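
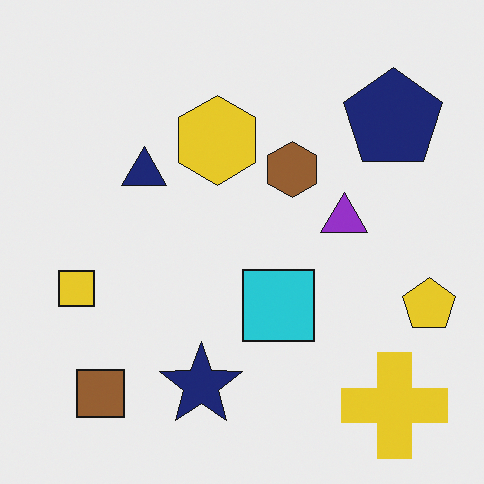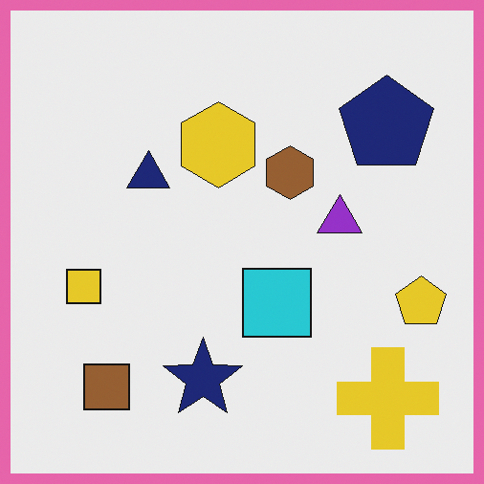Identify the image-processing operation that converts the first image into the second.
The image was framed with a pink border.

A solid pink frame runs around the edge of the second image, with the content slightly shrunk inside it.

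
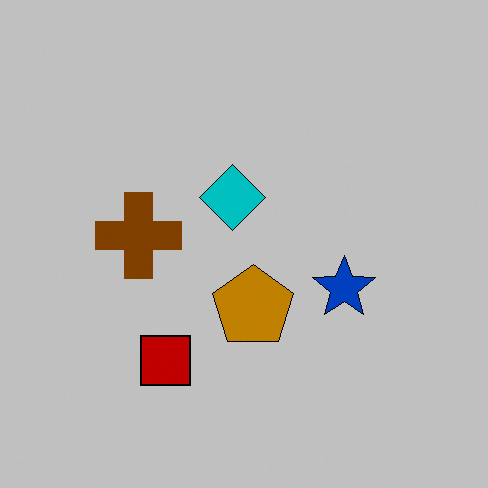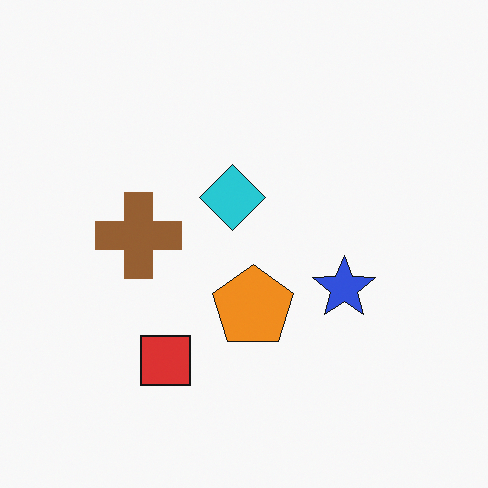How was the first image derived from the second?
It was aggressively posterized.

Each flat color has snapped to a coarser quantized level — most visibly, the near-white background has dropped to a flat grey.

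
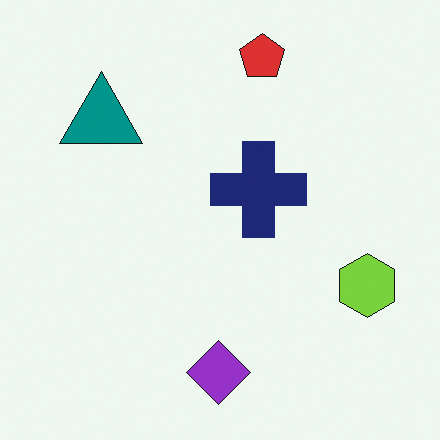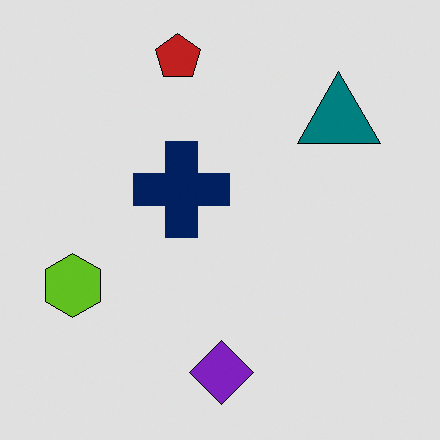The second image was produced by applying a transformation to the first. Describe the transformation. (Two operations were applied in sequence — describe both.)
This is the original image flipped horizontally (left ↔ right), then posterized to a reduced palette.

The lime hexagon is in the right of the first image and the left of the second — shapes on opposite sides of the vertical midline have swapped in a mirror flip. Each flat color has snapped to a coarser quantized level — most visibly, the near-white background has dropped to a flat grey.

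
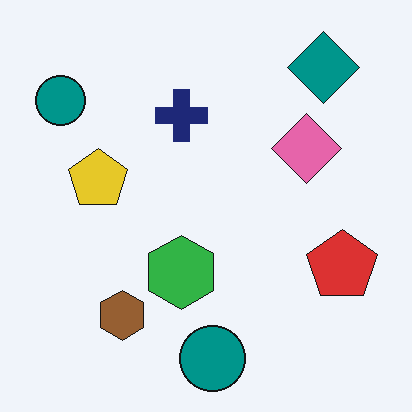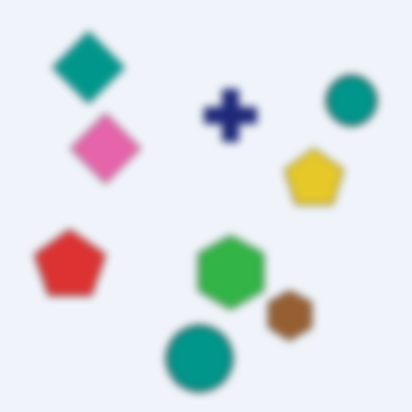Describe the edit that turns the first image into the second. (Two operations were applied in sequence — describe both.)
The transformation is: flipped horizontally (left ↔ right), then noticeably gaussian-blurred.

The red pentagon is in the right of the first image and the left of the second — shapes on opposite sides of the vertical midline have swapped in a mirror flip. Shape edges and outlines are uniformly softened across the whole image.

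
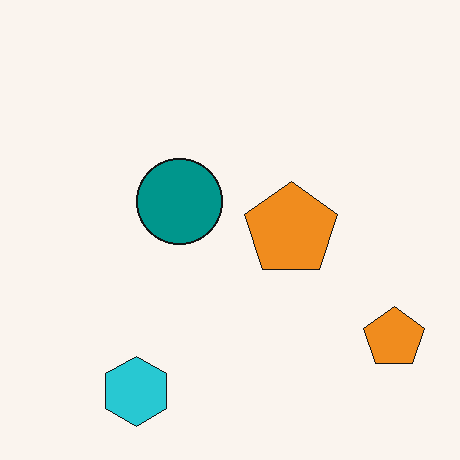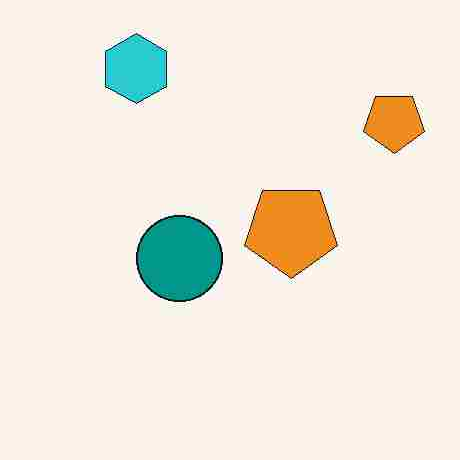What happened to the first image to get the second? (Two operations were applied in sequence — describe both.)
The image was heavily JPEG-compressed with obvious blocking artifacts, then flipped vertically (top ↔ bottom).

Blocky 8×8 compression artifacts appear around shape edges and the flat background shows ringing — characteristic JPEG degradation. The cyan hexagon is in the bottom-left of the first image and the top-left of the second — shapes on opposite sides of the horizontal midline have swapped in a mirror flip.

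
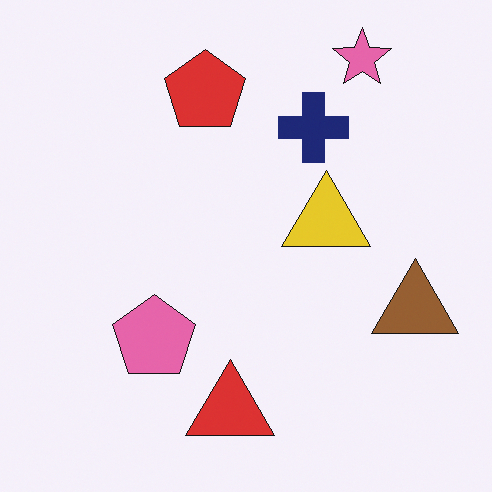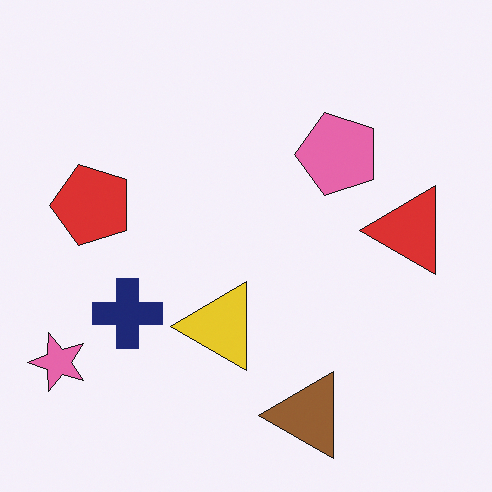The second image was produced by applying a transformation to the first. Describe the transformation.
Transposed (reflected across the top-left ↔ bottom-right diagonal).

Shapes have swapped their row and column positions — what was in the top-right is now in the bottom-left — a diagonal reflection.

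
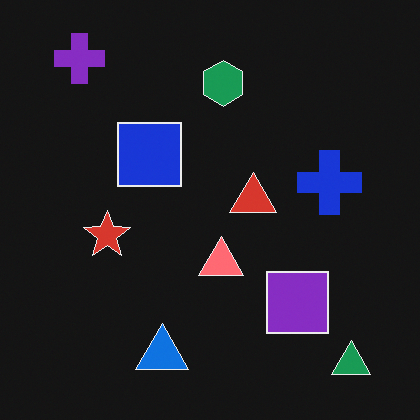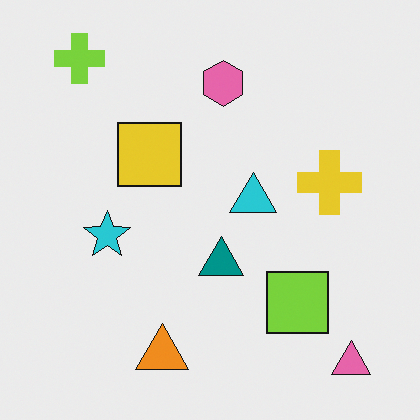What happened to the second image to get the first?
It was color-inverted (negative).

The light background has become dark and every shape's color is its complement — a photographic negative.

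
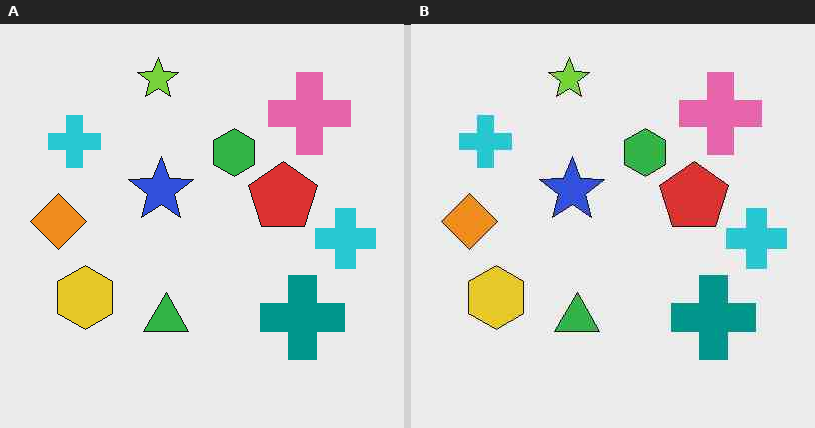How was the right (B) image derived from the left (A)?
JPEG-compressed with visible artifacts.

Blocky 8×8 compression artifacts appear around shape edges and the flat background shows ringing — characteristic JPEG degradation.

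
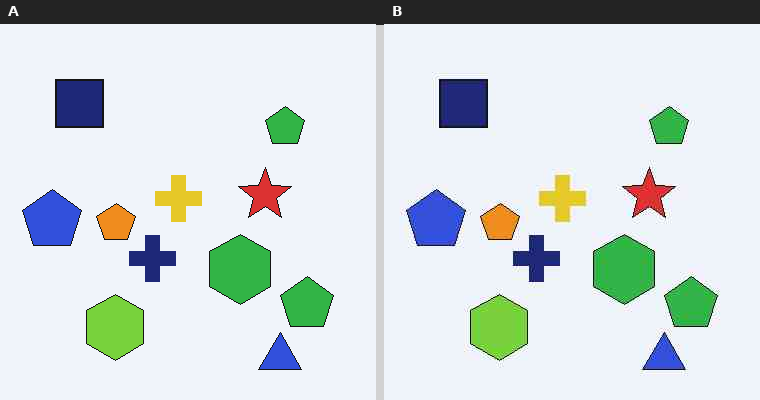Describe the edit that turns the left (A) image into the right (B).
JPEG-compressed with visible artifacts.

Blocky 8×8 compression artifacts appear around shape edges and the flat background shows ringing — characteristic JPEG degradation.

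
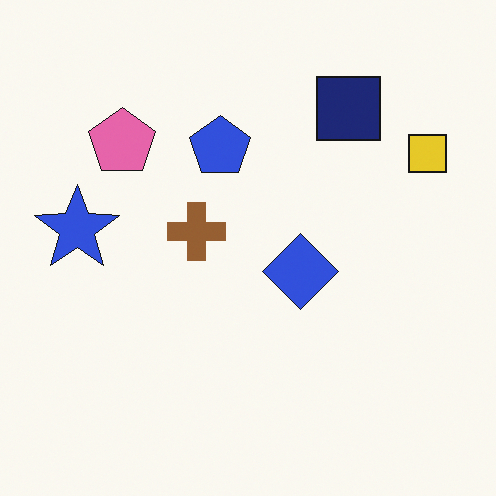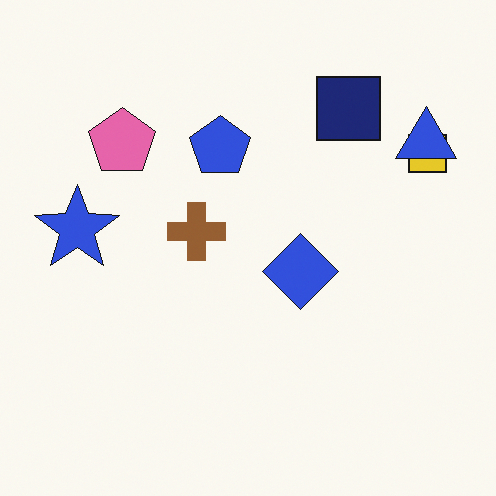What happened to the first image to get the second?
Overlaid with an additional blue triangle.

A blue triangle appears in the second image that is absent from the first.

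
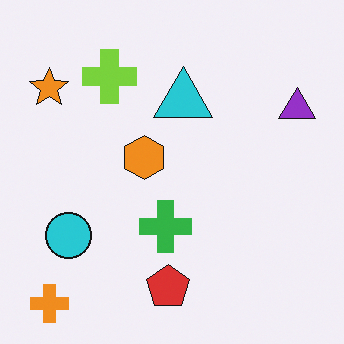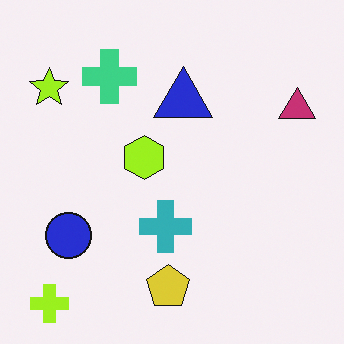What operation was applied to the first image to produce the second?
The image was hue-shifted by a small amount.

Every shape's color has rotated by the same amount around the hue wheel — a uniform hue shift.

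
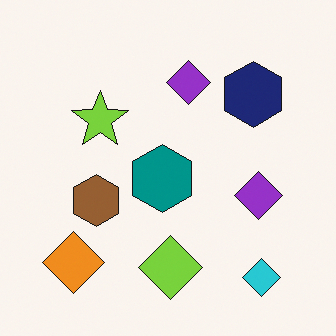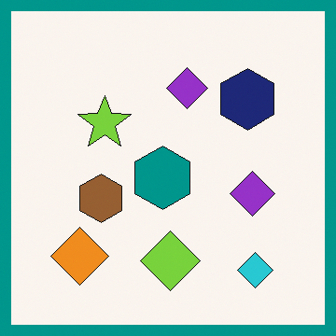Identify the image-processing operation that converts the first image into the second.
Framed with a teal border.

A solid teal frame runs around the edge of the second image, with the content slightly shrunk inside it.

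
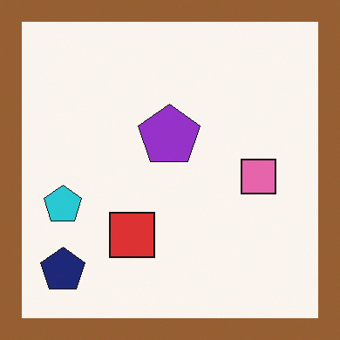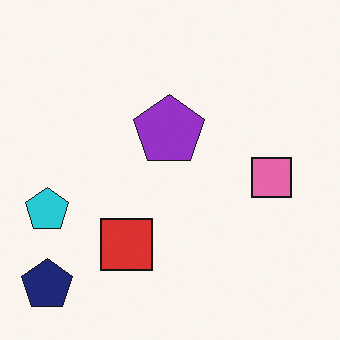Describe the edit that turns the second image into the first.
It was framed with a brown border.

A solid brown frame runs around the edge of the first image, with the content slightly shrunk inside it.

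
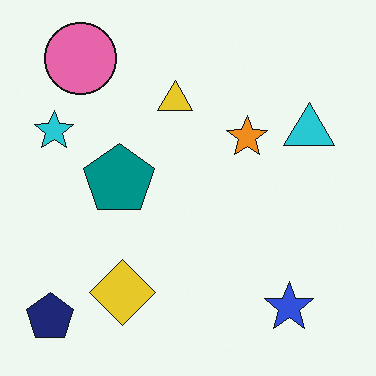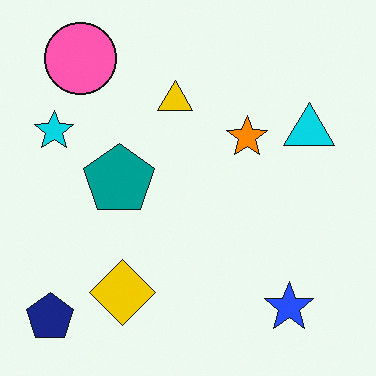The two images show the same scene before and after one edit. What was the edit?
It was slightly oversaturated.

All colors are more vivid — a global saturation change.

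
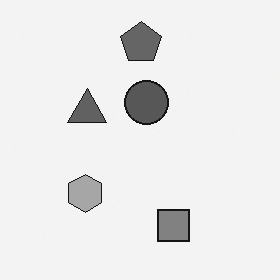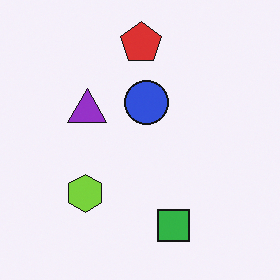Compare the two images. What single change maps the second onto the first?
Converted to grayscale.

All color is removed — every shape is now a shade of grey.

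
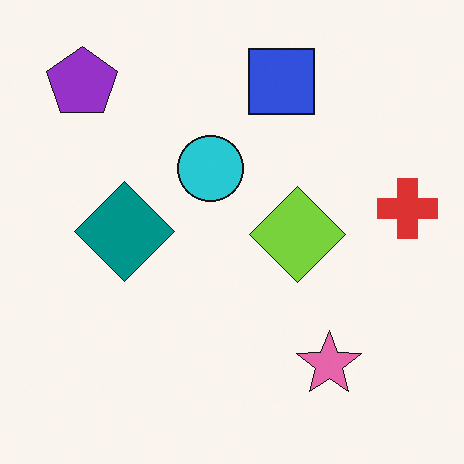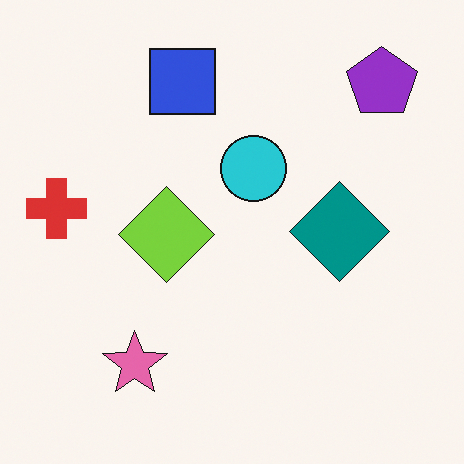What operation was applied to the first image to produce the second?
The second image is the first flipped horizontally (left ↔ right).

The red cross is in the right of the first image and the left of the second — shapes on opposite sides of the vertical midline have swapped in a mirror flip.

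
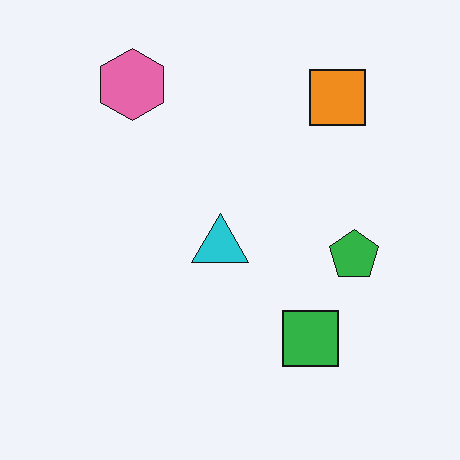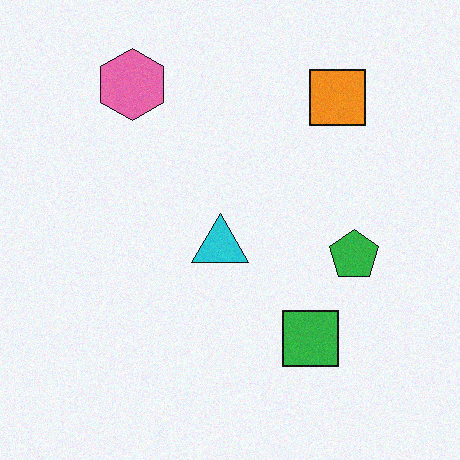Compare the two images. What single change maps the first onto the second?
It was degraded with a light layer of grain.

Random speckle covers the whole image, including the flat background.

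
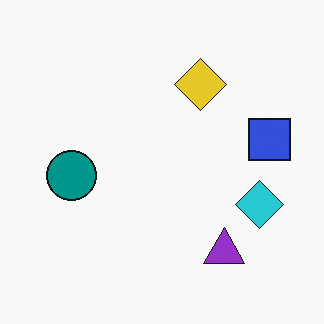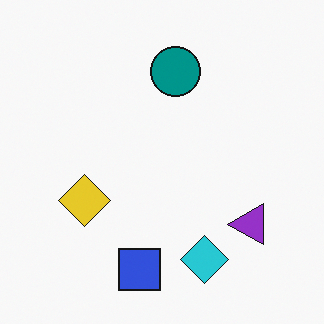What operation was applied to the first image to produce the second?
This is the original image transposed (reflected across the top-left ↔ bottom-right diagonal).

Shapes have swapped their row and column positions — what was in the top-right is now in the bottom-left — a diagonal reflection.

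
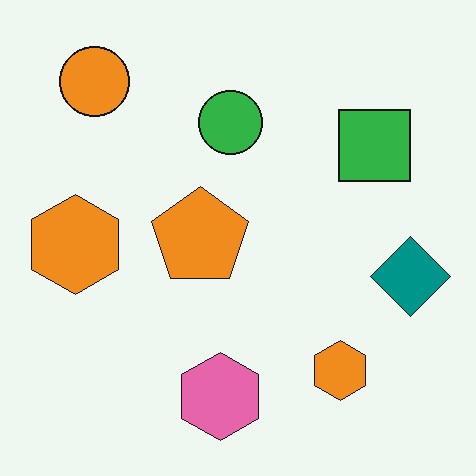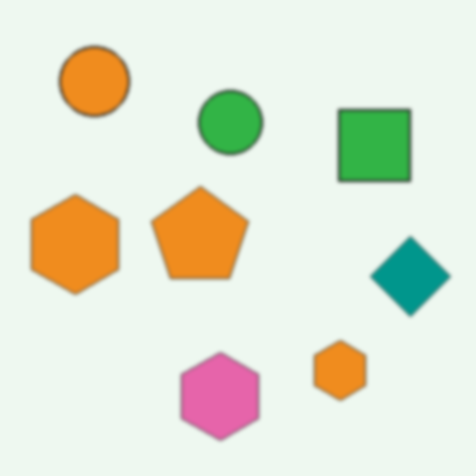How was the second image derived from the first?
The transformation is: slightly softened.

Shape edges and outlines are uniformly softened across the whole image.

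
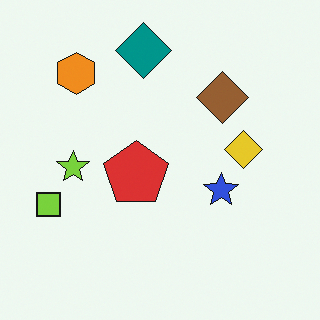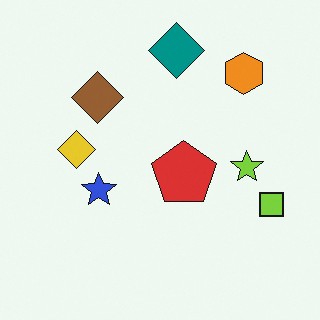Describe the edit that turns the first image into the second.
The image was flipped horizontally (left ↔ right).

The lime square is in the left of the first image and the right of the second — shapes on opposite sides of the vertical midline have swapped in a mirror flip.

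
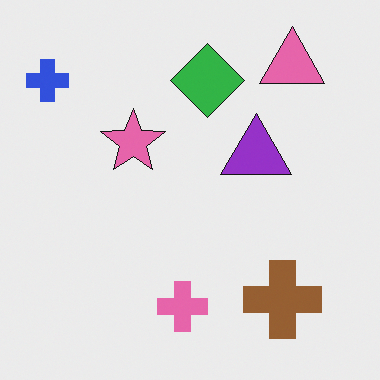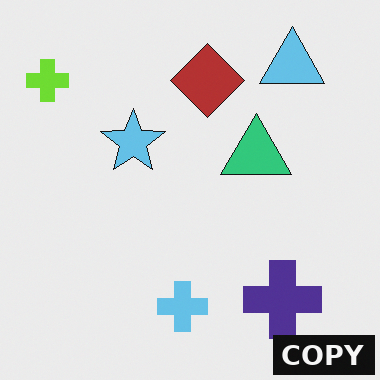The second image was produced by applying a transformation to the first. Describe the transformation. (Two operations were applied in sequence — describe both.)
The transformation is: hue-shifted by a large amount, then watermarked with the text "COPY" in the lower-right corner.

Every shape's color has rotated by the same amount around the hue wheel — a uniform hue shift. A dark label reading "COPY" appears in the lower-right corner.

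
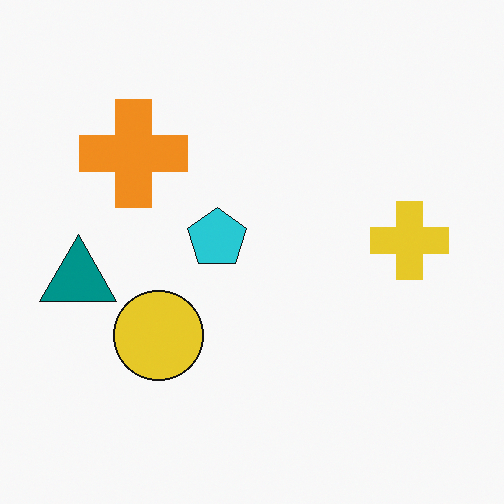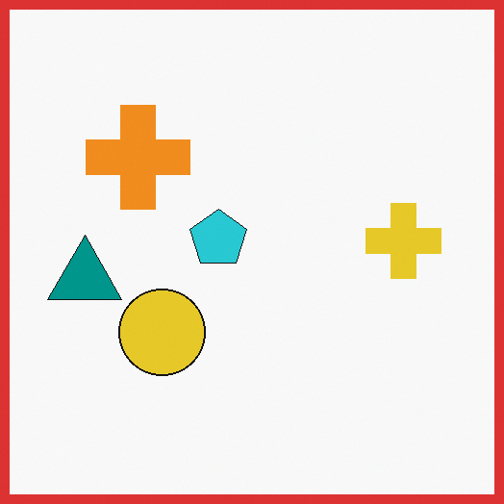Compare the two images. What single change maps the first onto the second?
This is the original image framed with a red border.

A solid red frame runs around the edge of the second image, with the content slightly shrunk inside it.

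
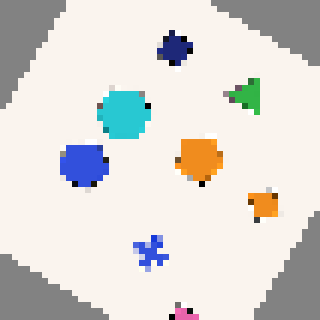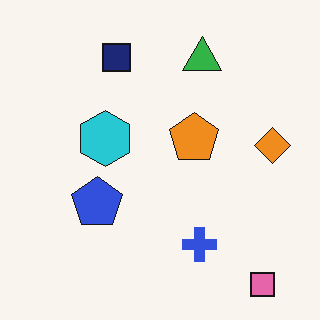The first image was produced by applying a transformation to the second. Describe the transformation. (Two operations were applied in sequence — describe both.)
The transformation is: rotated clockwise by a large amount — several tens of degrees, then pixelated into visible square blocks.

Every shape is tilted by the same angle and the image corners show triangular fill wedges — a whole-image rotation by a non-right angle. Shapes are reduced to large square blocks; fine edges and outlines are lost — a downscale-then-upscale (mosaic) effect.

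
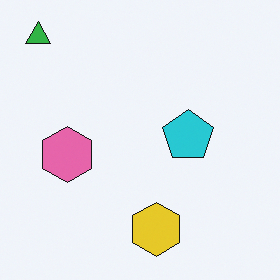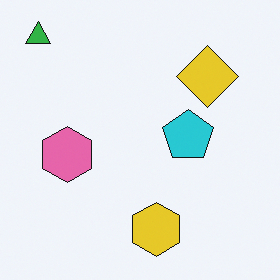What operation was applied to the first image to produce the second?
This is the original image overlaid with an additional yellow diamond.

A yellow diamond appears in the second image that is absent from the first.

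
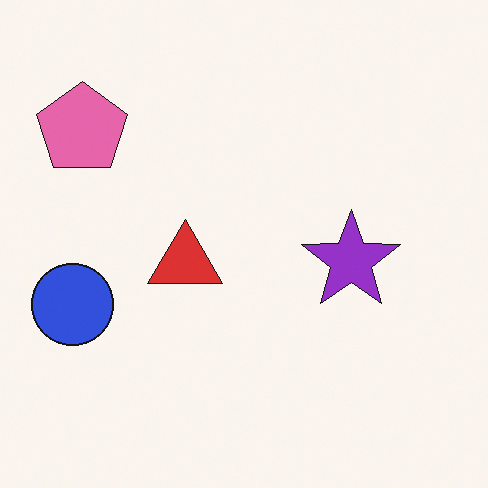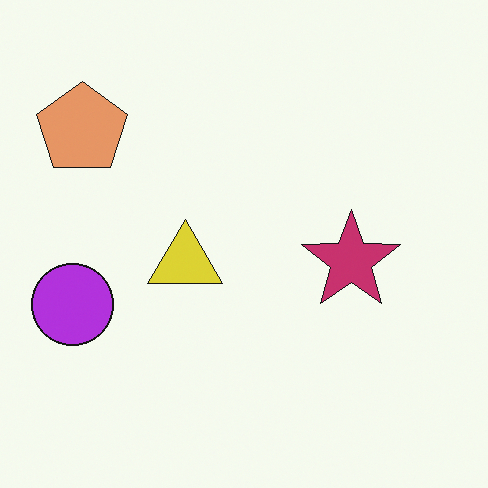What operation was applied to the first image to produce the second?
It was hue-shifted by a small amount.

Every shape's color has rotated by the same amount around the hue wheel — a uniform hue shift.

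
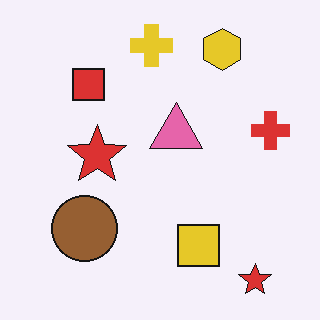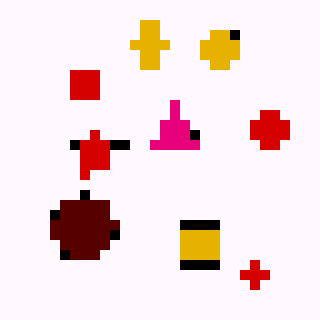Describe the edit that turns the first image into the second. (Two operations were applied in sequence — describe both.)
The transformation is: boosted in contrast, then heavily pixelated into large blocks.

Tones are pushed away from mid-grey across the whole image — a global contrast change. Shapes are reduced to large square blocks; fine edges and outlines are lost — a downscale-then-upscale (mosaic) effect.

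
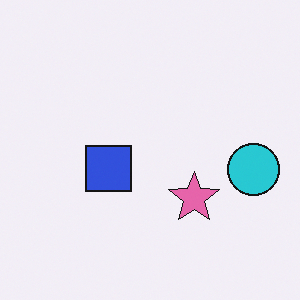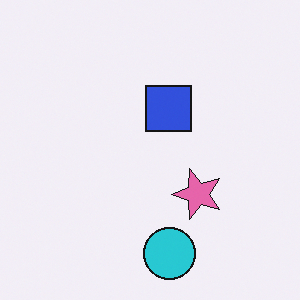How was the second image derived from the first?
This is the original image transposed (reflected across the top-left ↔ bottom-right diagonal).

Shapes have swapped their row and column positions — what was in the top-right is now in the bottom-left — a diagonal reflection.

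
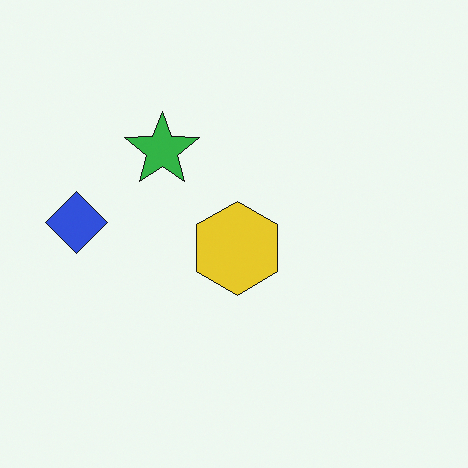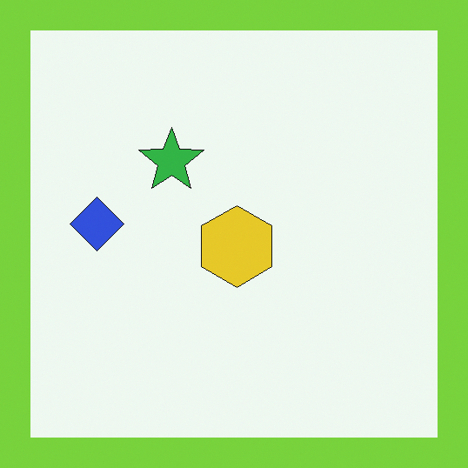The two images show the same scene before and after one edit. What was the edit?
This is the original image framed with a lime border.

A solid lime frame runs around the edge of the second image, with the content slightly shrunk inside it.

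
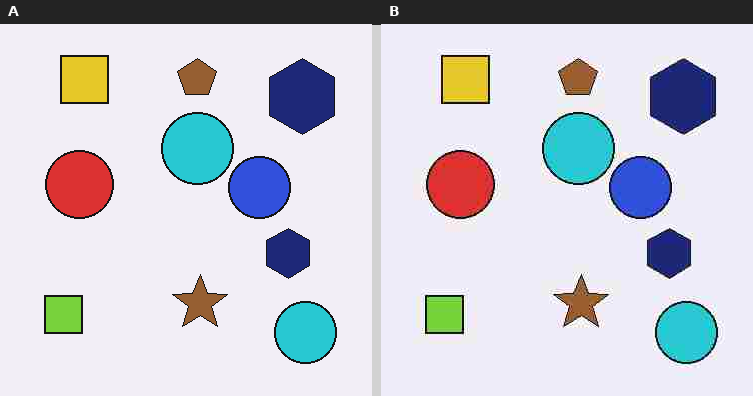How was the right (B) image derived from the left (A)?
The right (B) image is the left (A) heavily JPEG-compressed with obvious blocking artifacts.

Blocky 8×8 compression artifacts appear around shape edges and the flat background shows ringing — characteristic JPEG degradation.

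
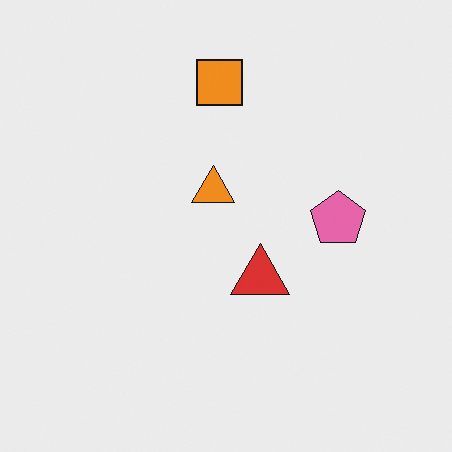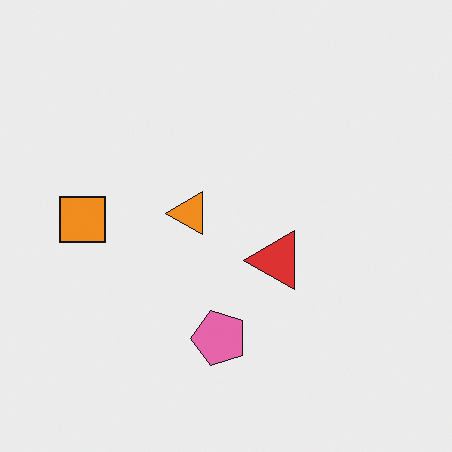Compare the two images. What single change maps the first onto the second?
The transformation is: transposed (reflected across the top-left ↔ bottom-right diagonal).

Shapes have swapped their row and column positions — what was in the top-right is now in the bottom-left — a diagonal reflection.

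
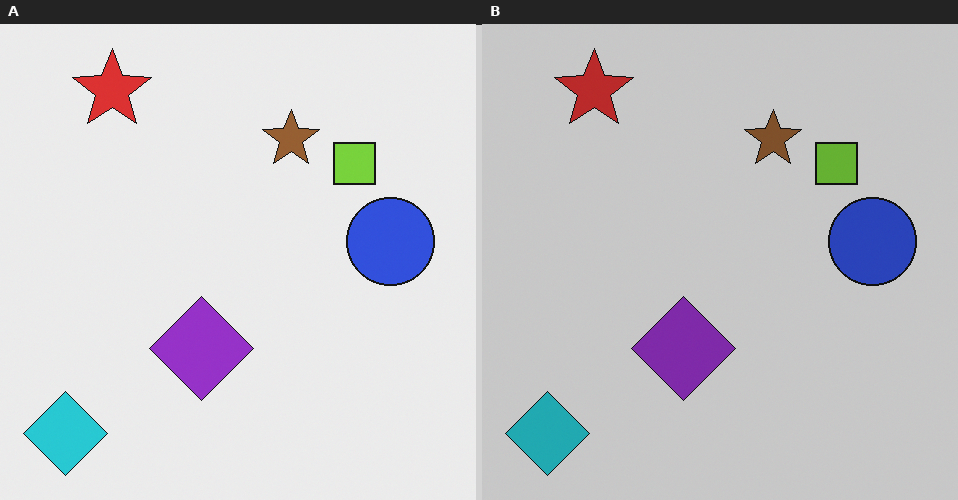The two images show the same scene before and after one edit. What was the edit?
The right (B) image is the left (A) slightly darkened.

Every pixel — background and shapes alike — is uniformly darkened.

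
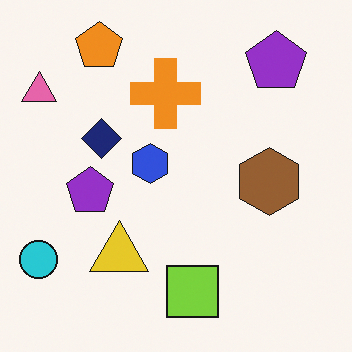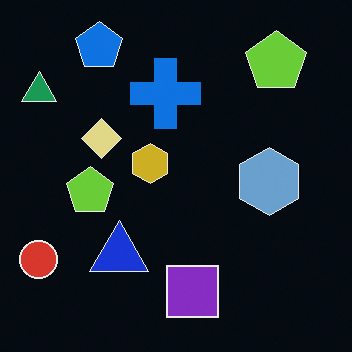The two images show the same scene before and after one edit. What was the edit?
This is the original image color-inverted (negative).

The light background has become dark and every shape's color is its complement — a photographic negative.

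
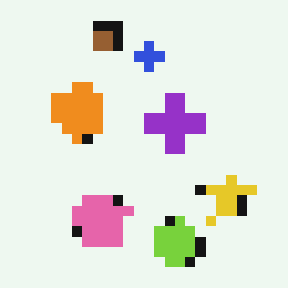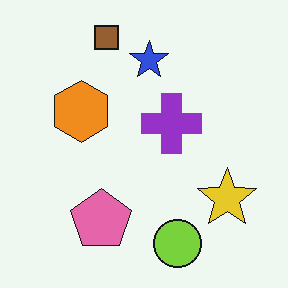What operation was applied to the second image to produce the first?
It was heavily pixelated into large blocks.

Shapes are reduced to large square blocks; fine edges and outlines are lost — a downscale-then-upscale (mosaic) effect.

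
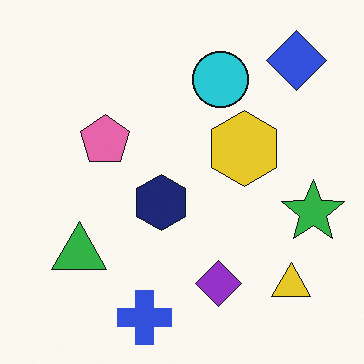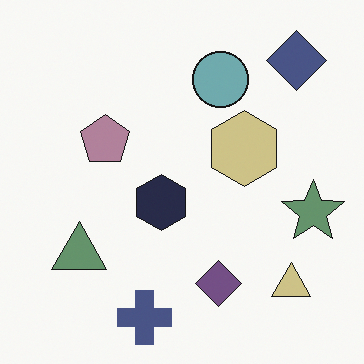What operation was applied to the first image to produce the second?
The second image is the first made much more muted (saturation change).

All colors are more muted and greyish — a global saturation change.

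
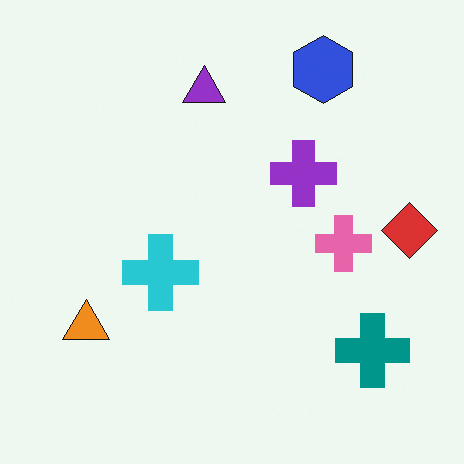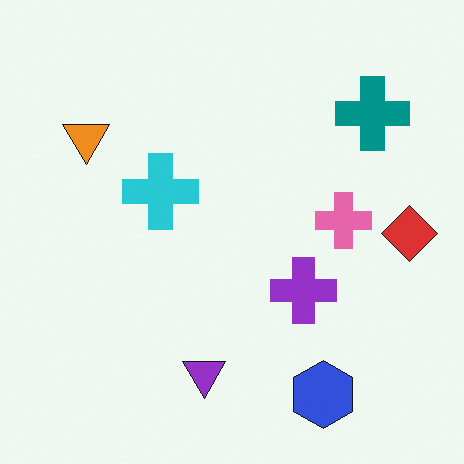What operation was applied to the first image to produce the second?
The image was flipped vertically (top ↔ bottom).

The blue hexagon is in the top-right of the first image and the bottom-right of the second — shapes on opposite sides of the horizontal midline have swapped in a mirror flip.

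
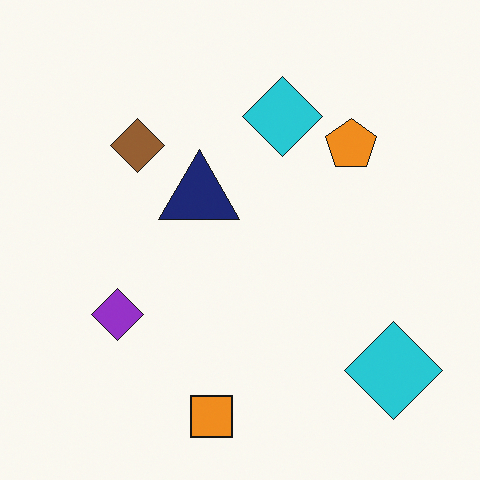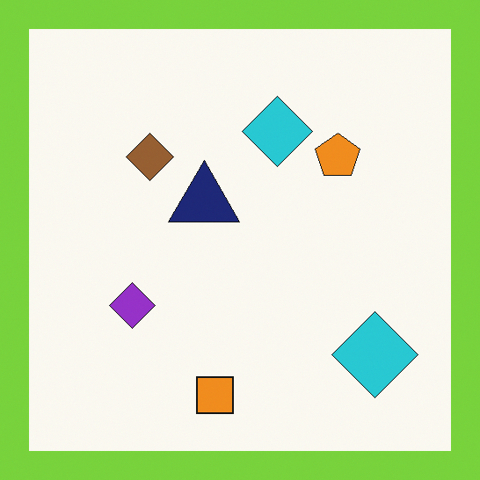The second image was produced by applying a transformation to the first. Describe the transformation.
It was framed with a lime border.

A solid lime frame runs around the edge of the second image, with the content slightly shrunk inside it.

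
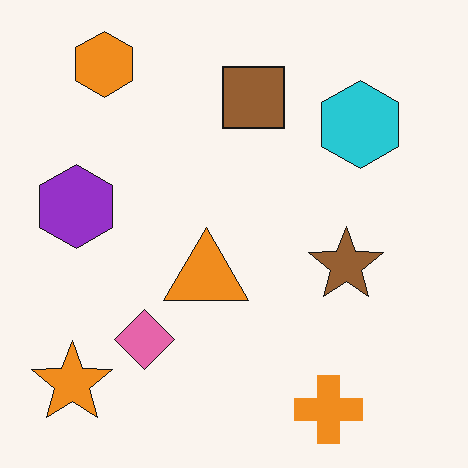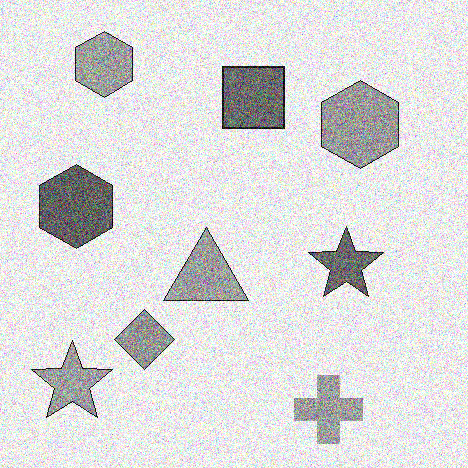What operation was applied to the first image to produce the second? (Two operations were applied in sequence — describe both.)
The transformation is: converted to grayscale, then degraded with heavy additive noise.

All color is removed — every shape is now a shade of grey. Random speckle covers the whole image, including the flat background.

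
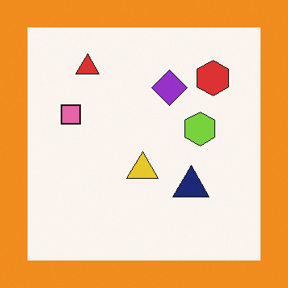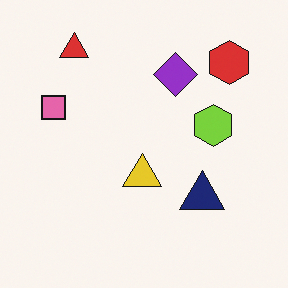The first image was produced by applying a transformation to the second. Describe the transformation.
It was framed with a orange border.

A solid orange frame runs around the edge of the first image, with the content slightly shrunk inside it.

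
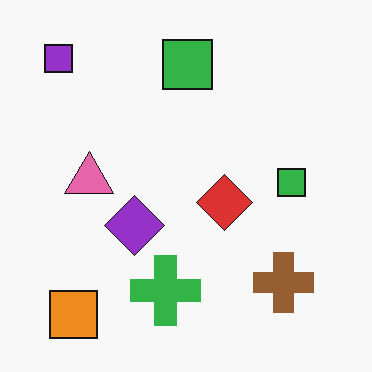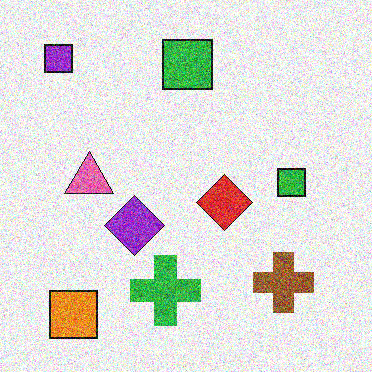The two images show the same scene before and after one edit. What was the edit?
Degraded with heavy additive noise.

Random speckle covers the whole image, including the flat background.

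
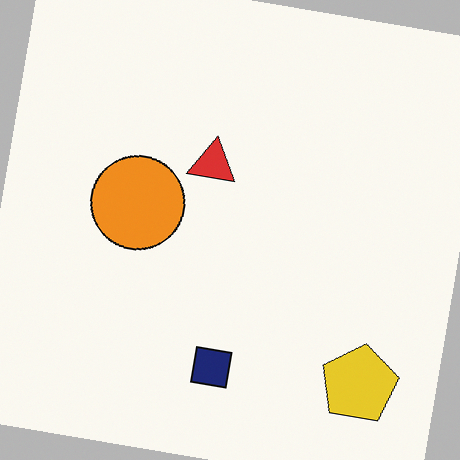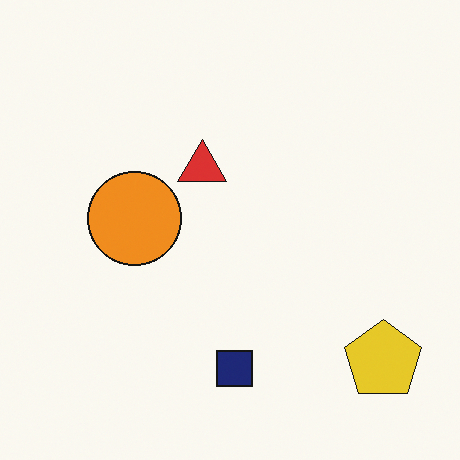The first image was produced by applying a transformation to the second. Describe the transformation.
It was rotated clockwise by a small amount.

Every shape is tilted by the same angle and the image corners show triangular fill wedges — a whole-image rotation by a non-right angle.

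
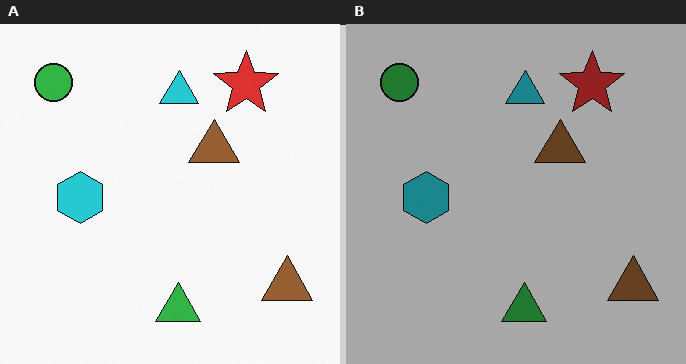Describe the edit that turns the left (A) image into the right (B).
The transformation is: substantially darkened.

Every pixel — background and shapes alike — is uniformly darkened.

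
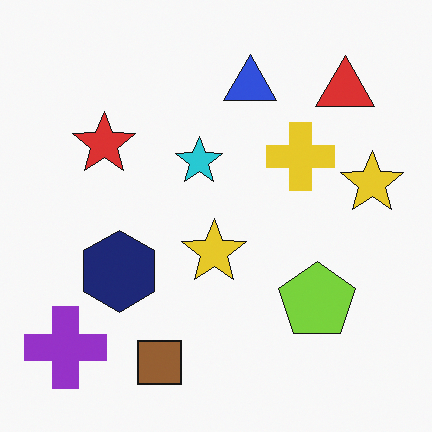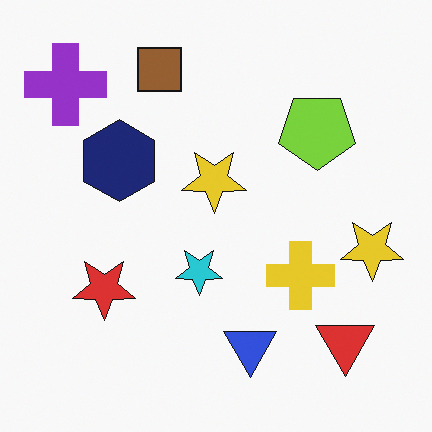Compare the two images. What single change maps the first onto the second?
The transformation is: flipped vertically (top ↔ bottom).

The brown square is in the bottom of the first image and the top of the second — shapes on opposite sides of the horizontal midline have swapped in a mirror flip.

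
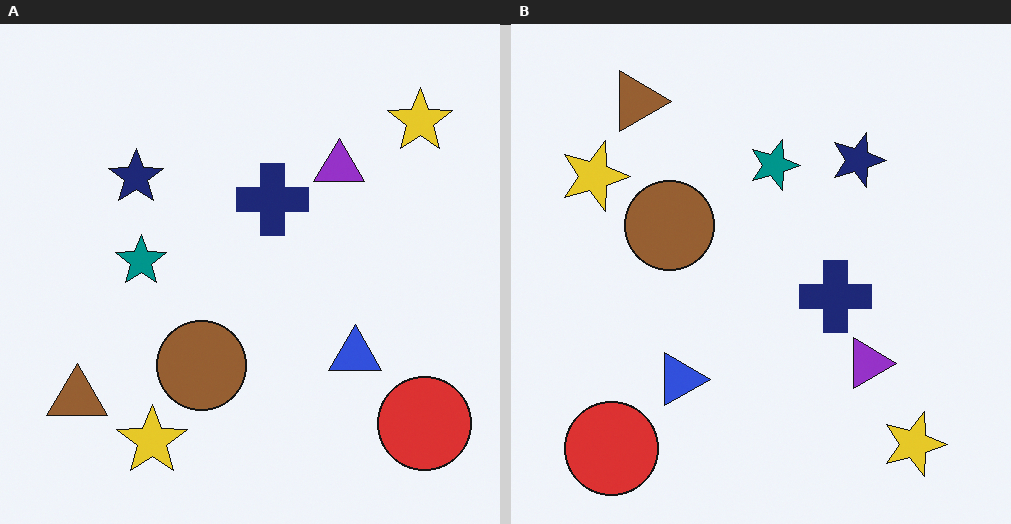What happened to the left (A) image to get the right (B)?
The right (B) image is the left (A) rotated 90° clockwise.

The red circle sits in the bottom-right of the left (A) image and the bottom-left of the right (B) — consistent with a whole-image 90° clockwise rotation.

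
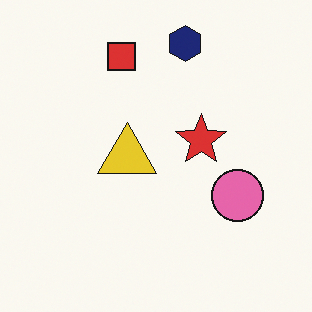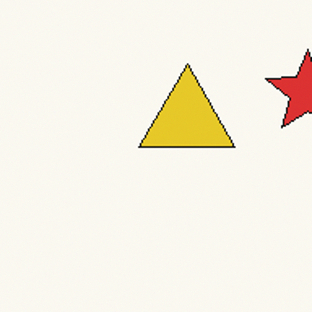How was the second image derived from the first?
The transformation is: cropped tightly and scaled back up.

The visible shapes are larger and the field of view is narrower; shapes near the original edges may be partly or wholly outside the frame — a crop-and-rescale.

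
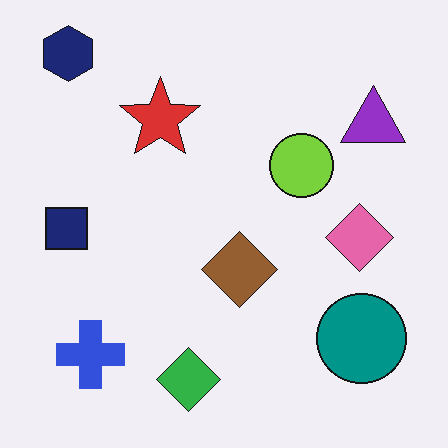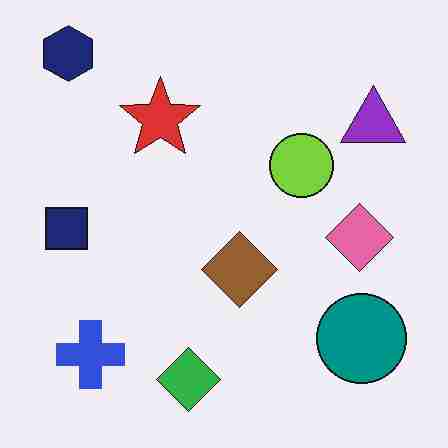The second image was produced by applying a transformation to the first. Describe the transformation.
The transformation is: heavily JPEG-compressed with obvious blocking artifacts.

Blocky 8×8 compression artifacts appear around shape edges and the flat background shows ringing — characteristic JPEG degradation.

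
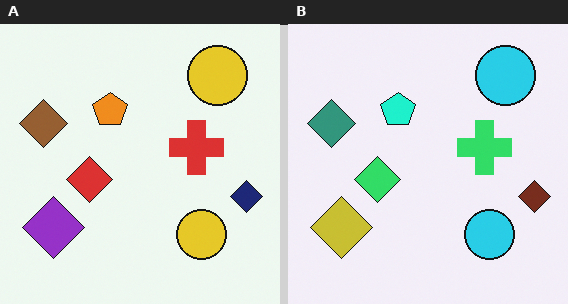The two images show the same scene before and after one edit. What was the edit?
Hue-shifted through roughly a third of the color wheel.

Every shape's color has rotated by the same amount around the hue wheel — a uniform hue shift.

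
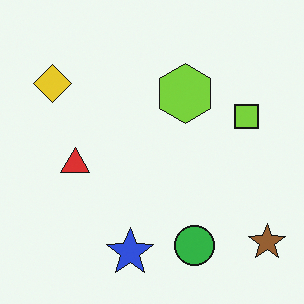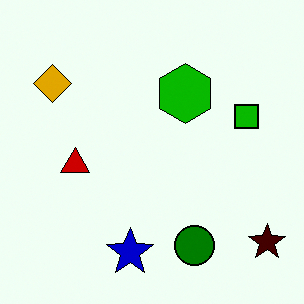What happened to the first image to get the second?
The second image is the first given much higher contrast.

Tones are pushed away from mid-grey across the whole image — a global contrast change.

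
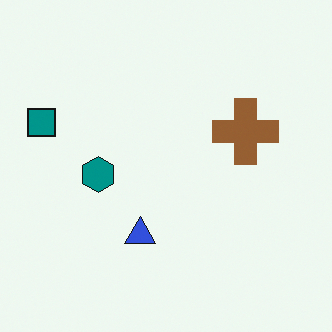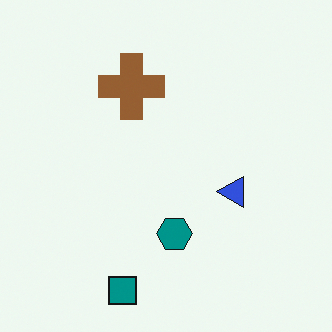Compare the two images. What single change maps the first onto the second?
The transformation is: rotated 90° counter-clockwise.

The teal square sits in the left of the first image and the bottom of the second — consistent with a whole-image 90° counter-clockwise rotation.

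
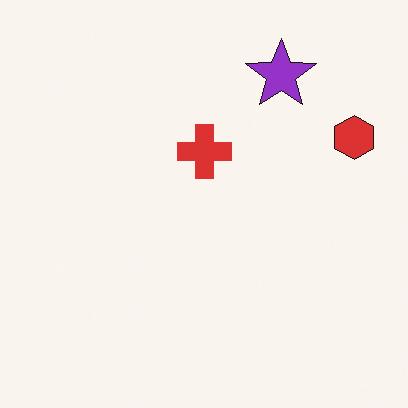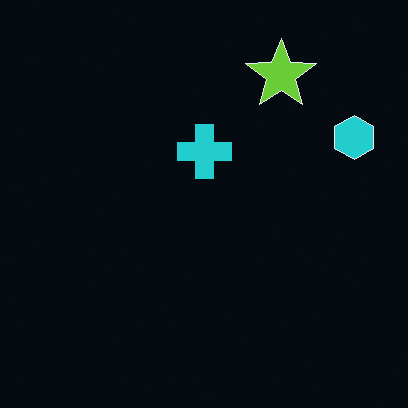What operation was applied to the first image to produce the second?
It was color-inverted (negative).

The light background has become dark and every shape's color is its complement — a photographic negative.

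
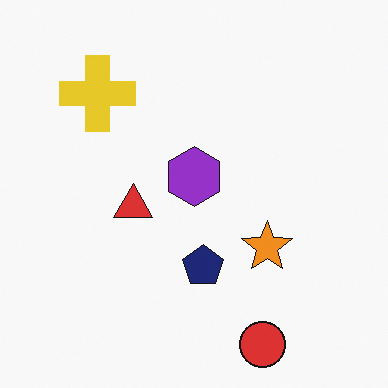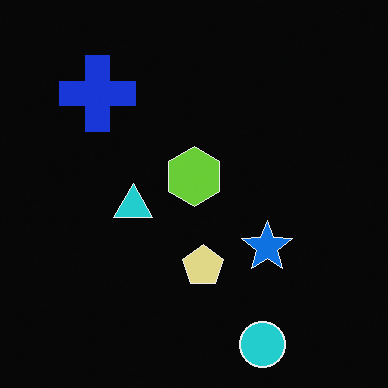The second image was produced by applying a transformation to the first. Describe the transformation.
The second image is the first color-inverted (negative).

The light background has become dark and every shape's color is its complement — a photographic negative.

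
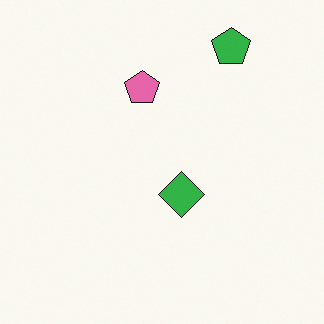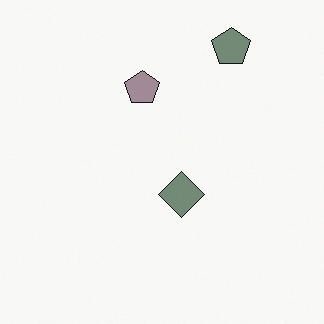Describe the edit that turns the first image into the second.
The transformation is: made much more muted (saturation change).

All colors are more muted and greyish — a global saturation change.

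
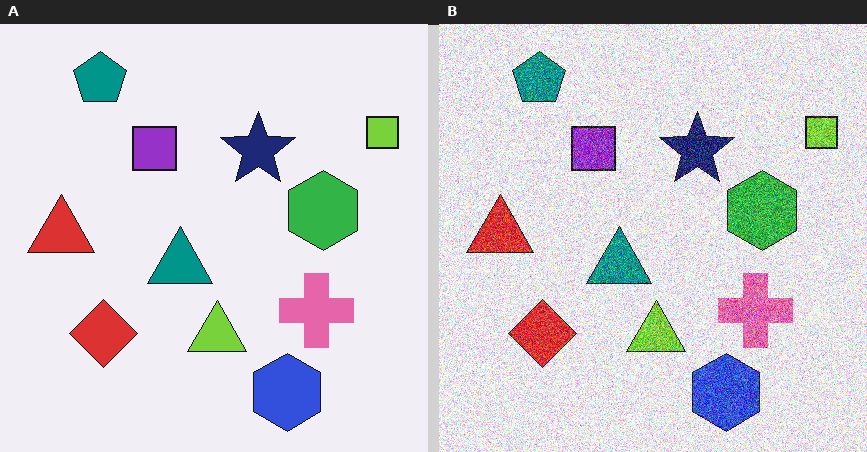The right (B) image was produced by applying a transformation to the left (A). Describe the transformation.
This is the original image degraded with heavy additive noise.

Random speckle covers the whole image, including the flat background.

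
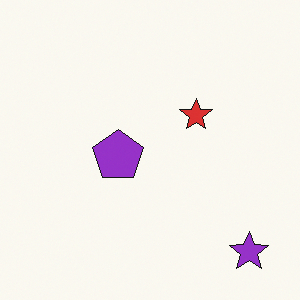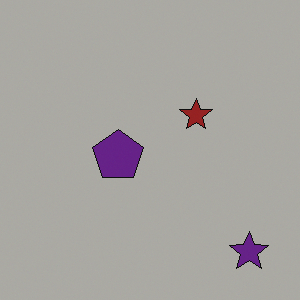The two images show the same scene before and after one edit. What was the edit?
This is the original image noticeably darkened.

Every pixel — background and shapes alike — is uniformly darkened.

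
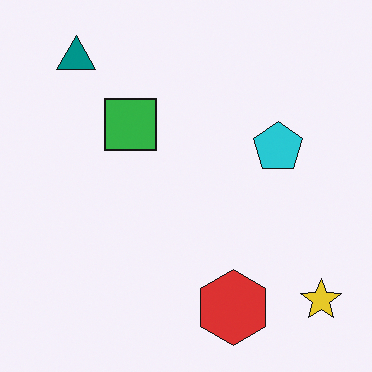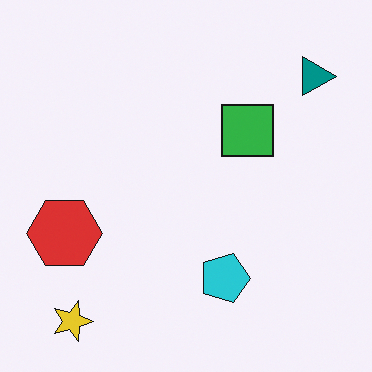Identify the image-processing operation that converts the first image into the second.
The transformation is: rotated 90° clockwise.

The yellow star sits in the bottom-right of the first image and the bottom-left of the second — consistent with a whole-image 90° clockwise rotation.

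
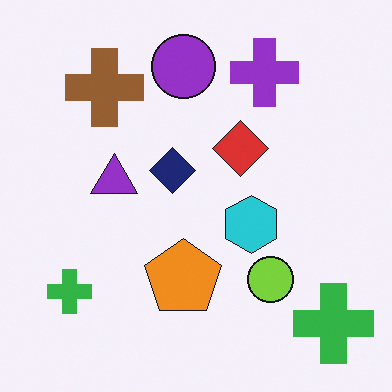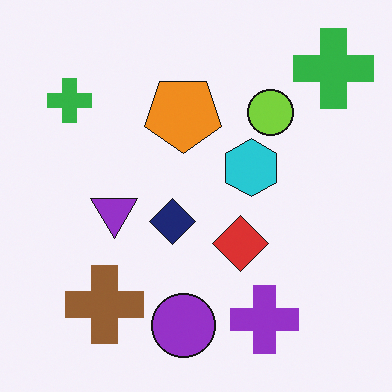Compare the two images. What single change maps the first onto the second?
The image was flipped vertically (top ↔ bottom).

The purple circle is in the top of the first image and the bottom of the second — shapes on opposite sides of the horizontal midline have swapped in a mirror flip.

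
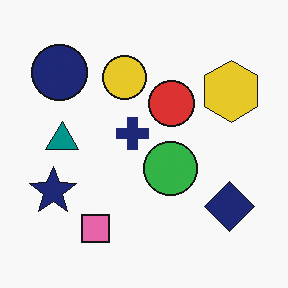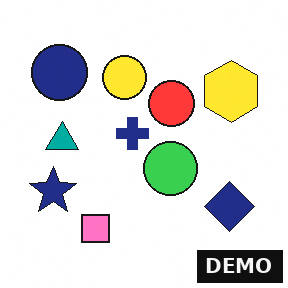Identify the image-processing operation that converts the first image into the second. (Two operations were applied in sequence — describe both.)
The image was brightened a little, then watermarked with the text "DEMO" in the lower-right corner.

Every pixel — background and shapes alike — is uniformly brightened. A dark label reading "DEMO" appears in the lower-right corner.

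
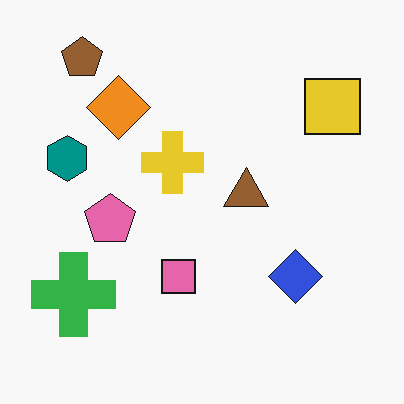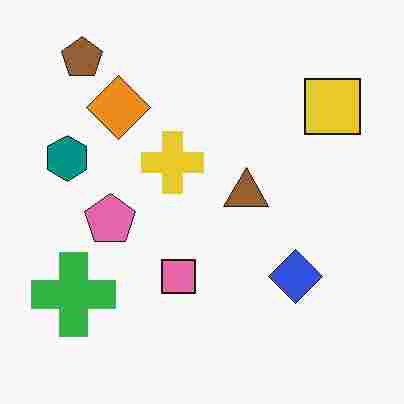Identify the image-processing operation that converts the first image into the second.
Heavily JPEG-compressed with obvious blocking artifacts.

Blocky 8×8 compression artifacts appear around shape edges and the flat background shows ringing — characteristic JPEG degradation.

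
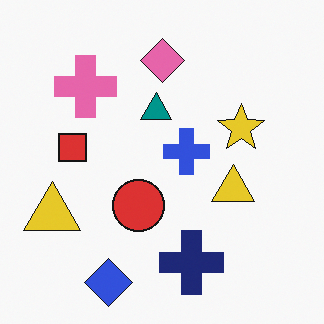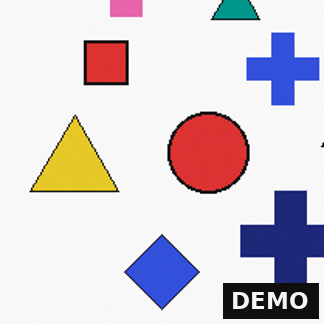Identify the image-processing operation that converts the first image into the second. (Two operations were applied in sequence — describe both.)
It was cropped to a modestly smaller region and rescaled, then watermarked with the text "DEMO" in the lower-right corner.

The visible shapes are larger and the field of view is narrower; shapes near the original edges may be partly or wholly outside the frame — a crop-and-rescale. A dark label reading "DEMO" appears in the lower-right corner.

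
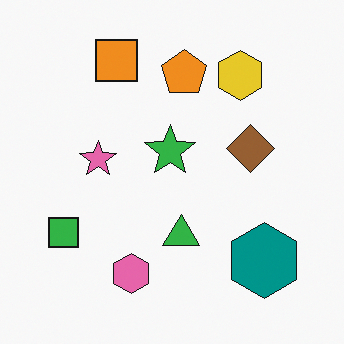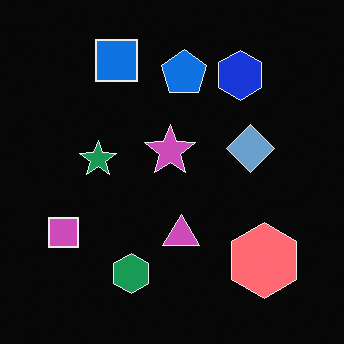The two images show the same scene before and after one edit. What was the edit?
The image was color-inverted (negative).

The light background has become dark and every shape's color is its complement — a photographic negative.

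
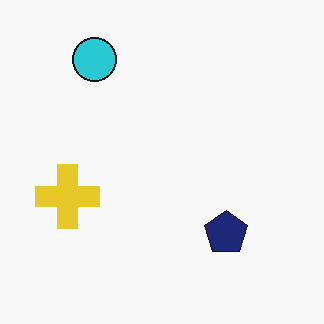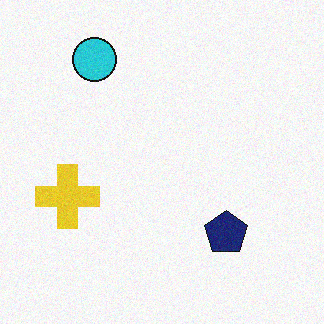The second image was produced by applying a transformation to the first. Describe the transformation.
The image was degraded with subtle gaussian noise.

Random speckle covers the whole image, including the flat background.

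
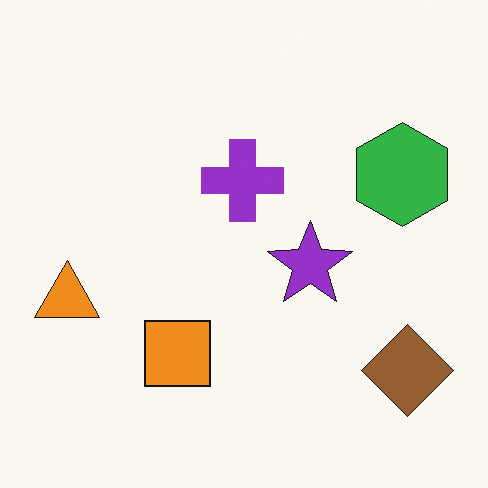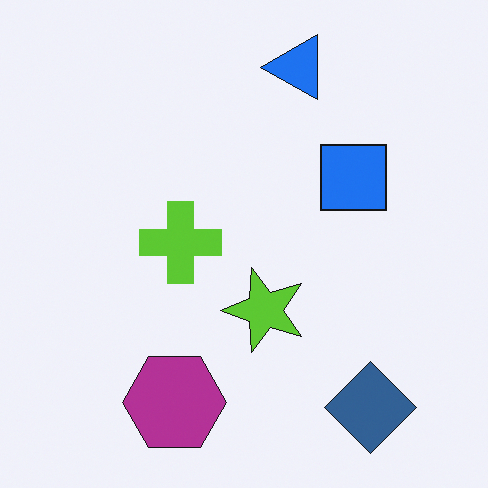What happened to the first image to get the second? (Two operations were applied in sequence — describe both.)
It was hue-shifted by a large amount, then transposed (reflected across the top-left ↔ bottom-right diagonal).

Every shape's color has rotated by the same amount around the hue wheel — a uniform hue shift. Shapes have swapped their row and column positions — what was in the top-right is now in the bottom-left — a diagonal reflection.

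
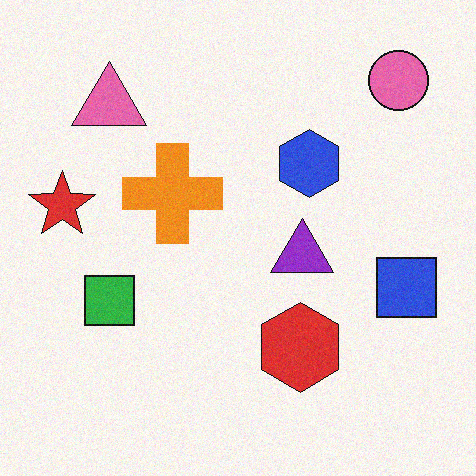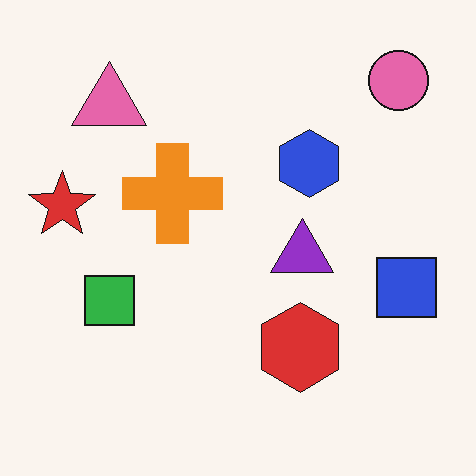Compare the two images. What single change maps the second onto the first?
The transformation is: degraded with a light layer of grain.

Random speckle covers the whole image, including the flat background.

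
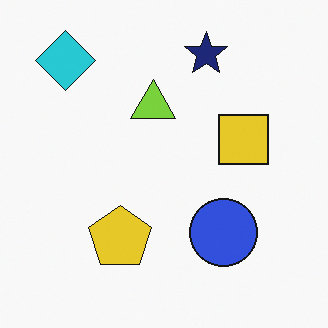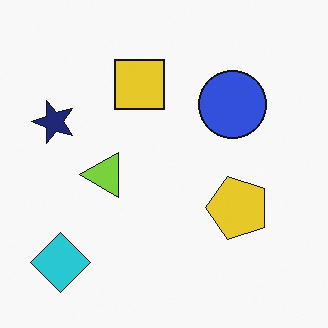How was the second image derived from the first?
The transformation is: rotated 90° counter-clockwise.

The cyan diamond sits in the top-left of the first image and the bottom-left of the second — consistent with a whole-image 90° counter-clockwise rotation.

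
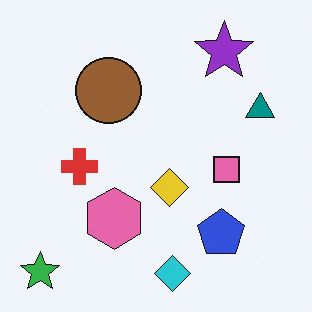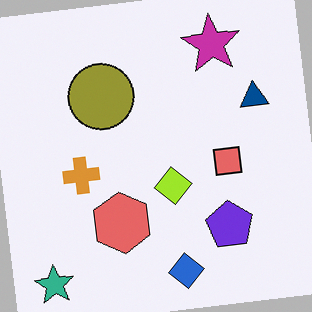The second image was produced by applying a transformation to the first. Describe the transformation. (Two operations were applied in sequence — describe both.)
Hue-shifted slightly, then rotated counter-clockwise by a few degrees.

Every shape's color has rotated by the same amount around the hue wheel — a uniform hue shift. Every shape is tilted by the same angle and the image corners show triangular fill wedges — a whole-image rotation by a non-right angle.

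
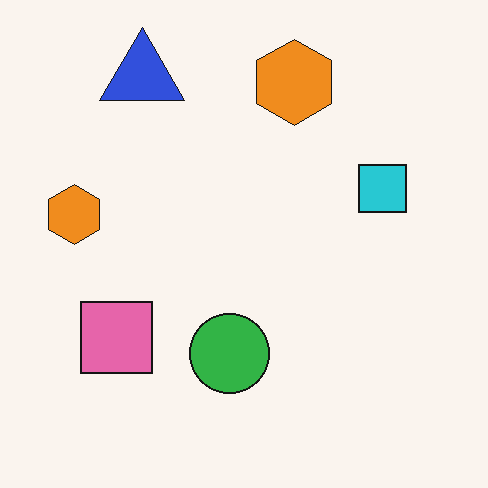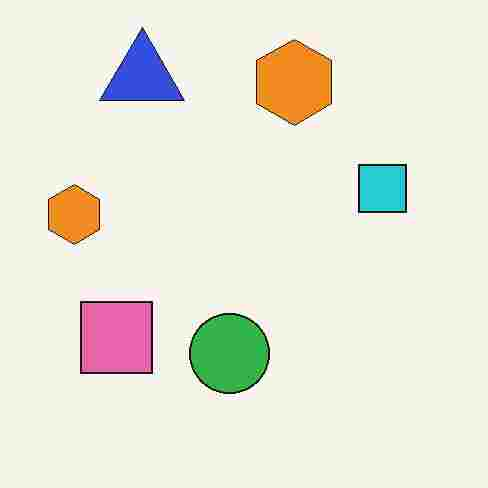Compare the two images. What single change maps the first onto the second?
The second image is the first degraded with heavy JPEG compression.

Blocky 8×8 compression artifacts appear around shape edges and the flat background shows ringing — characteristic JPEG degradation.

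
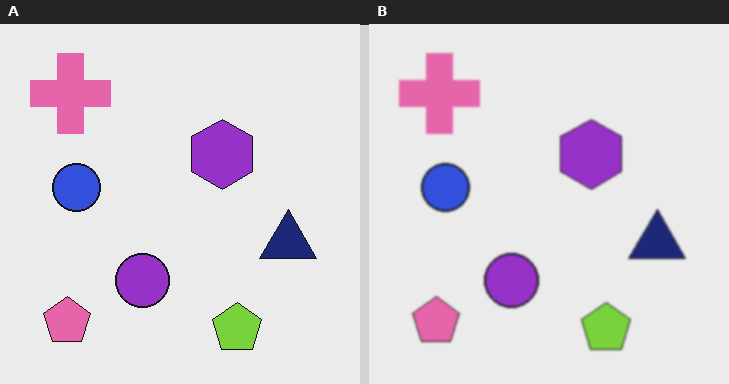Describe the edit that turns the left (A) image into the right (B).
The right (B) image is the left (A) slightly softened.

Shape edges and outlines are uniformly softened across the whole image.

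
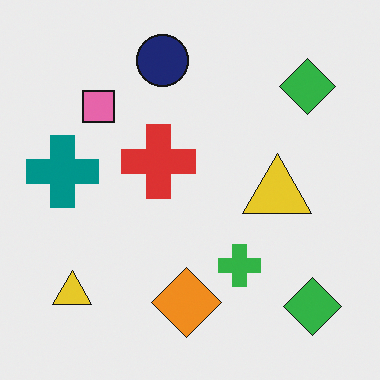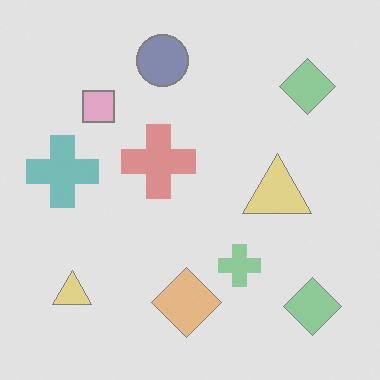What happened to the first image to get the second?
The second image is the first washed out (contrast reduced).

Tones are pushed toward mid-grey across the whole image — a global contrast change.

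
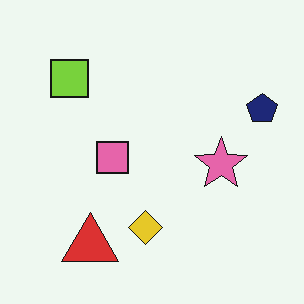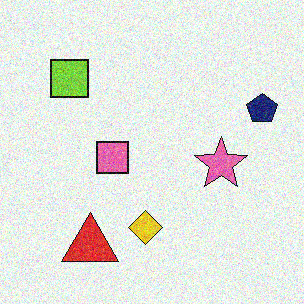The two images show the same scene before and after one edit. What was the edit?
This is the original image degraded with moderate additive noise.

Random speckle covers the whole image, including the flat background.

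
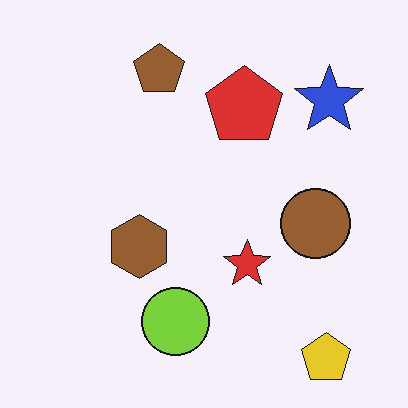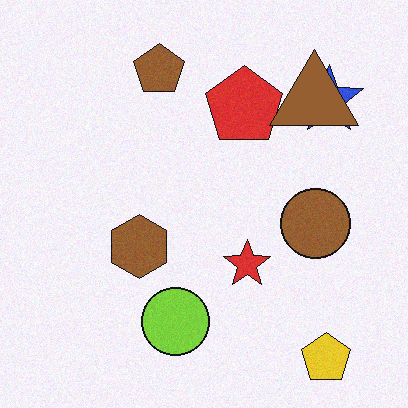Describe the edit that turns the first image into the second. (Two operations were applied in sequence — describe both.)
The transformation is: degraded with subtle gaussian noise, then overlaid with an additional brown triangle.

Random speckle covers the whole image, including the flat background. A brown triangle appears in the second image that is absent from the first.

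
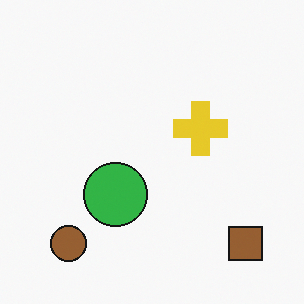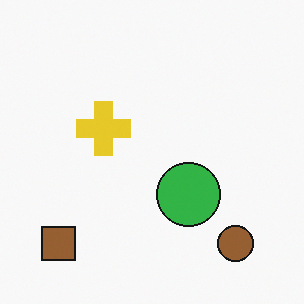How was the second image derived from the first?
It was flipped horizontally (left ↔ right).

The brown square is in the bottom-right of the first image and the bottom-left of the second — shapes on opposite sides of the vertical midline have swapped in a mirror flip.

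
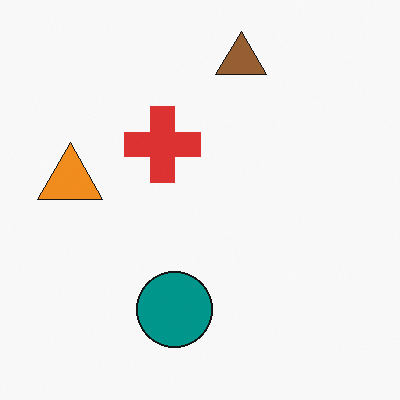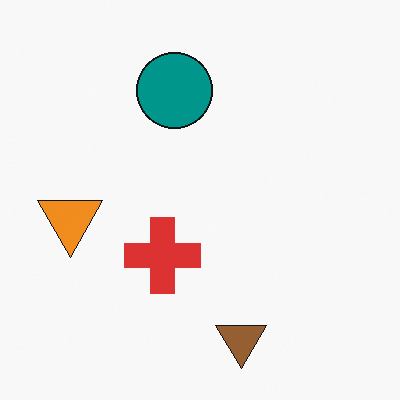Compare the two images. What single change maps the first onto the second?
The transformation is: flipped vertically (top ↔ bottom).

The brown triangle is in the top of the first image and the bottom of the second — shapes on opposite sides of the horizontal midline have swapped in a mirror flip.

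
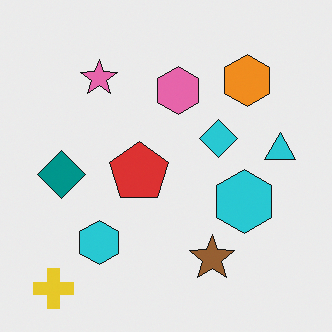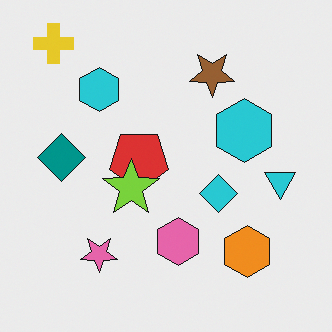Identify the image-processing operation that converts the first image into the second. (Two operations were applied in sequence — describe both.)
The image was flipped vertically (top ↔ bottom), then overlaid with an additional lime star.

The yellow cross is in the bottom-left of the first image and the top-left of the second — shapes on opposite sides of the horizontal midline have swapped in a mirror flip. A lime star appears in the second image that is absent from the first.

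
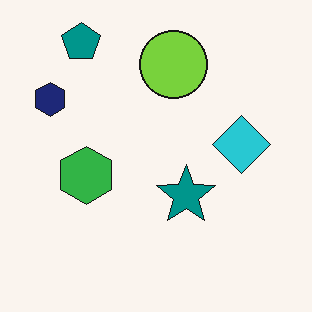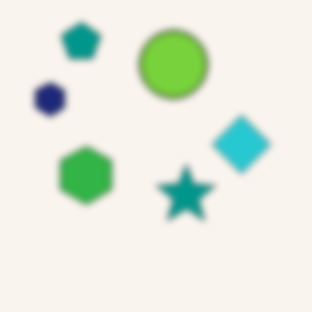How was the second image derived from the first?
The second image is the first noticeably gaussian-blurred.

Shape edges and outlines are uniformly softened across the whole image.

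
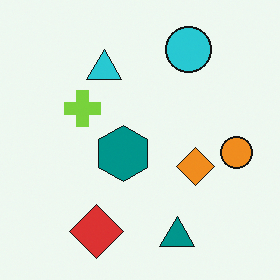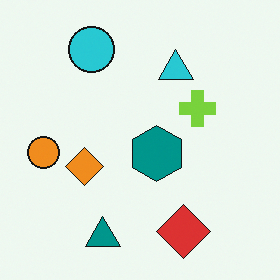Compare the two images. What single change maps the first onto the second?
The transformation is: flipped horizontally (left ↔ right).

The orange circle is in the right of the first image and the left of the second — shapes on opposite sides of the vertical midline have swapped in a mirror flip.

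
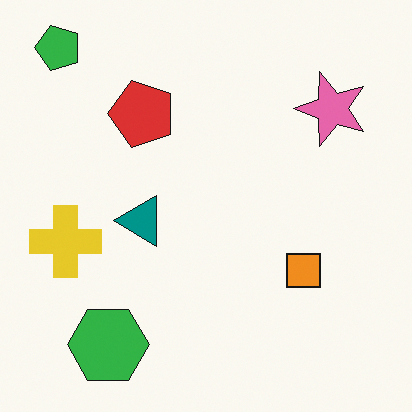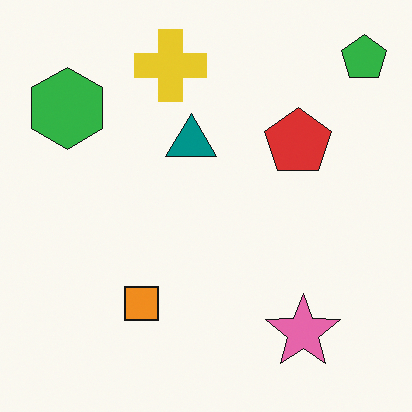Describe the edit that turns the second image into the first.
The transformation is: rotated 90° counter-clockwise.

The green pentagon sits in the top-right of the second image and the top-left of the first — consistent with a whole-image 90° counter-clockwise rotation.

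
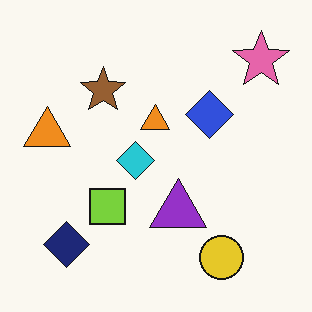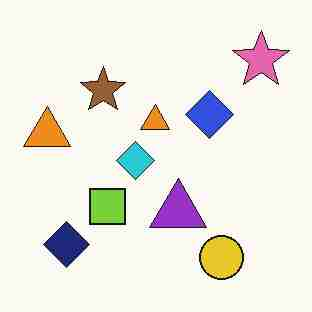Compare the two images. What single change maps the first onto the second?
The image was heavily JPEG-compressed with obvious blocking artifacts.

Blocky 8×8 compression artifacts appear around shape edges and the flat background shows ringing — characteristic JPEG degradation.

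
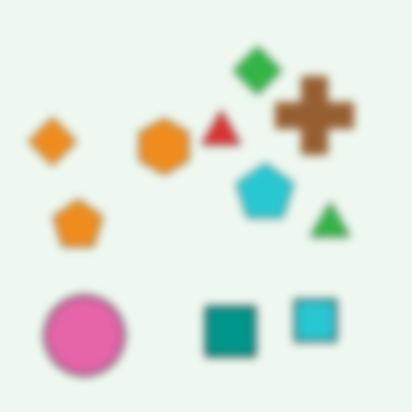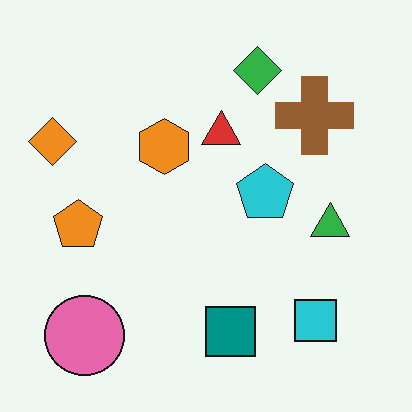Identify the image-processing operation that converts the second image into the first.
This is the original image moderately blurred.

Shape edges and outlines are uniformly softened across the whole image.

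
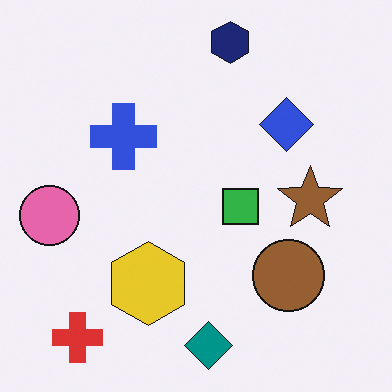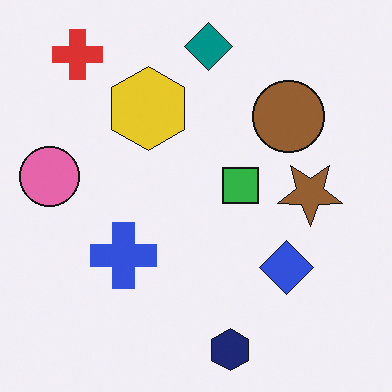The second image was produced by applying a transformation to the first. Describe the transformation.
The transformation is: flipped vertically (top ↔ bottom).

The navy hexagon is in the top of the first image and the bottom of the second — shapes on opposite sides of the horizontal midline have swapped in a mirror flip.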